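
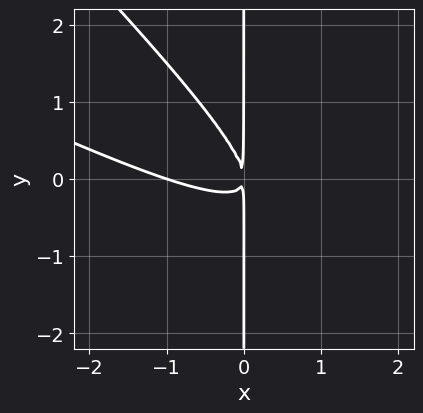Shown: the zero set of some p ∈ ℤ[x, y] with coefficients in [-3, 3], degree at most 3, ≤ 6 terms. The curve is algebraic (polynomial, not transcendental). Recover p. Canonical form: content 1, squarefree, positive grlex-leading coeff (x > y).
x^3 + 3*x^2*y + 2*x*y^2 + x^2

Degree: no degree-2 curve has this shape, so deg p = 3.
From the visible intercepts: the visible y-axis segment lies entirely on the curve; it crosses the x-axis at the gridline x = -1.
Assembling these constraints gives the stated polynomial.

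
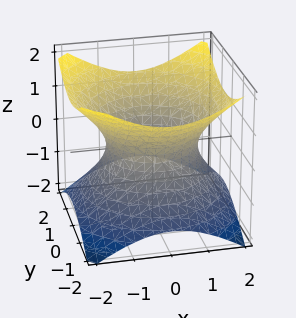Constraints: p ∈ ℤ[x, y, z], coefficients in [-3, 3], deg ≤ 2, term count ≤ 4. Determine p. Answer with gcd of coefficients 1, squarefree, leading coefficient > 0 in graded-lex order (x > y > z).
2*x^2 + 2*y^2 - 3*z^2 - 3

deg p = 2. An hourglass — one-sheet hyperboloid; a quadric.
Symmetries: mirror symmetry z ↦ −z ⇒ only even powers of z; rotational symmetry about the z-axis ⇒ p depends on x, y only through x² + y².
Observable constraints: the surface avoids every integer z-axis point in the box; a circular section at z = 0 has radius between 1 and 2.
Matching integer coefficients to the picture gives p.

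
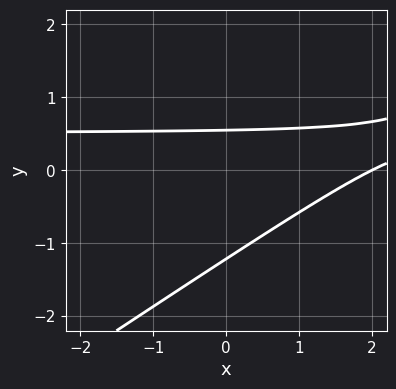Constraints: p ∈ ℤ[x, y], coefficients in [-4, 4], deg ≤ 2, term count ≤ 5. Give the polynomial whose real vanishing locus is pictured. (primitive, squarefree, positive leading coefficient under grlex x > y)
First, deg p = 2. A generic line meets the curve in up to 2 points.
Next, against the integer gridlines: it meets the x-axis at x = 2 (among the integer gridlines).
Finally, solving for integer coefficients yields p as stated.

2*x*y - 3*y^2 - x - 2*y + 2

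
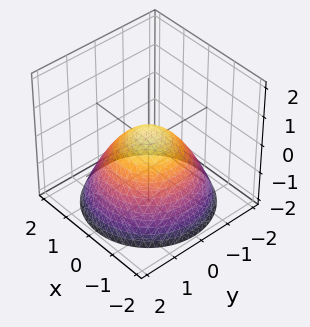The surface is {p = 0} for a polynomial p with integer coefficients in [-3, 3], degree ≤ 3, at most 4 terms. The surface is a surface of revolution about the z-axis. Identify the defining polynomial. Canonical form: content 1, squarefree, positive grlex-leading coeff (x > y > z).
(a) Degree: a generic line meets the surface in up to 2 points, so deg p = 2.
(b) By symmetry, the surface is invariant under rotation about z: p = q(x² + y², z).
(c) Reading off the gridlines: a circular section at z = -1 has radius between 1 and 2.
(d) Together with the visible shape, these determine p as stated.

2*x^2 + 2*y^2 + 3*z - 1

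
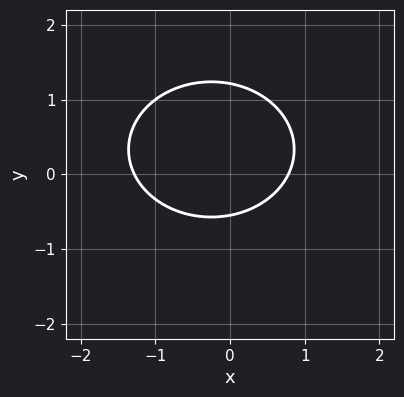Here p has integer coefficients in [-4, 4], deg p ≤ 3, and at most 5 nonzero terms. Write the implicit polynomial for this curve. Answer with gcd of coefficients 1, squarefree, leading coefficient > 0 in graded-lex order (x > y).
First, degree: a generic line meets the curve in up to 2 points, so deg p = 2.
Finally, solving for integer coefficients yields p as stated.

2*x^2 + 3*y^2 + x - 2*y - 2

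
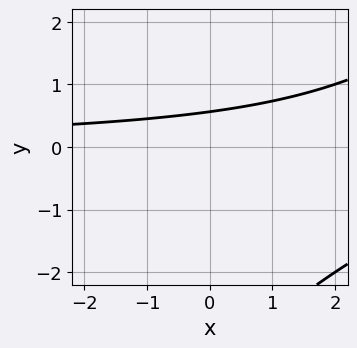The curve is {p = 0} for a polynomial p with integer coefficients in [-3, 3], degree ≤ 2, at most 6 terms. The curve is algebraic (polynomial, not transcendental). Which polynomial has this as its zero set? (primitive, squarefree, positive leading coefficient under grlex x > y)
1. deg p = 2. The shape is more complex than any degree-1 curve.
2. Reading off the gridlines: the curve avoids every integer x-axis point in the box.
3. These observations pin down the coefficients.

x*y - y^2 - 3*y + 2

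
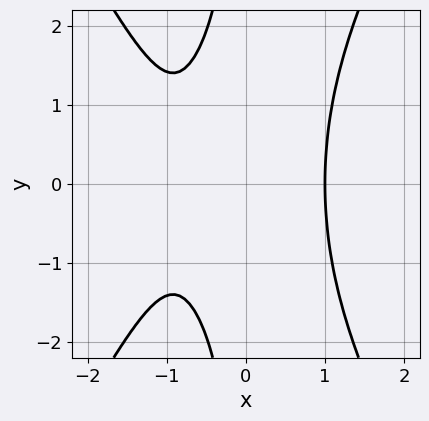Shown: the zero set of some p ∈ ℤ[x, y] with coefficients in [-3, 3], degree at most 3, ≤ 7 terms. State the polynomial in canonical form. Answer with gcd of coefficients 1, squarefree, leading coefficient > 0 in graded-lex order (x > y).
1. The degree is 3 — the shape is more complex than any degree-2 curve.
2. Symmetries: the y ↦ −y reflection is a symmetry, so y appears only in even powers.
3. From the visible intercepts: one x-axis crossing is at x = 1; no y-intercept at any integer in the box.
4. These observations pin down the coefficients.

3*x^3 - x*y^2 + 2*x^2 - 2*x - 3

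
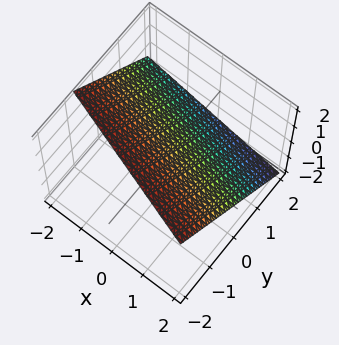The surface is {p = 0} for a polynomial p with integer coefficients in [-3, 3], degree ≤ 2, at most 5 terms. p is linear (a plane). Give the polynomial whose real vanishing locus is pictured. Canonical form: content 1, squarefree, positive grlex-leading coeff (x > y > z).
x + 3*y + 3*z - 2

1. Degree: every cross-section is a straight line — this is a plane, so deg p = 1.
2. From the axis intercepts and sections: it meets the x-axis at x = 2 (among the integer gridlines).
3. These observations pin down the coefficients.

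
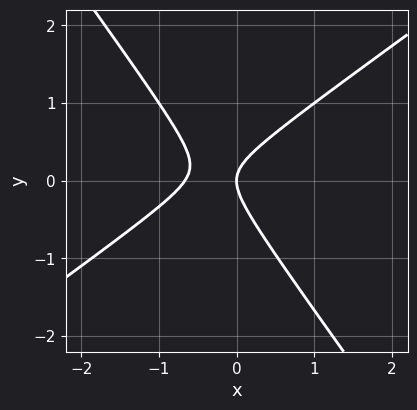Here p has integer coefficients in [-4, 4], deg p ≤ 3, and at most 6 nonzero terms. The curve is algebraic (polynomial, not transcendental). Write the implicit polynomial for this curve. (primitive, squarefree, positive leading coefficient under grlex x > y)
1. The degree is 2 — a generic line meets the curve in up to 2 points.
2. From the visible intercepts: it crosses the x-axis at the gridline x = 0; one y-axis crossing is at y = 0.
3. Fitting integer coefficients to these (and the overall shape) gives p.

3*x^2 - 2*x*y - 3*y^2 + 2*x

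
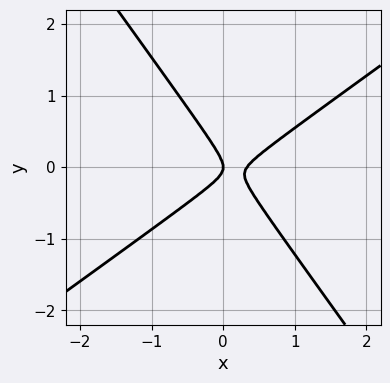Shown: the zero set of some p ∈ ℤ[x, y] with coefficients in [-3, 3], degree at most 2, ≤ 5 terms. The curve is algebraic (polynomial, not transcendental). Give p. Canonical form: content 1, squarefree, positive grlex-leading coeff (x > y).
3*x^2 - 2*x*y - 3*y^2 - x

1. Degree: no degree-1 curve has this shape, so deg p = 2.
2. From the axis intercepts and sections: it crosses the y-axis at the gridline y = 0; it meets the x-axis at x = 0 (among the integer gridlines).
3. Putting this together gives p.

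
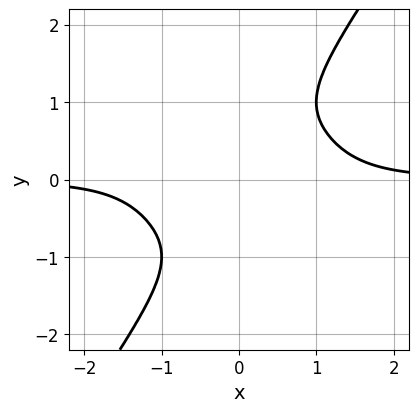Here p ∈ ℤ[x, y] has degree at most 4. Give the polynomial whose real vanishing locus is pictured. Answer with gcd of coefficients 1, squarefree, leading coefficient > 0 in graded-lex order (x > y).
x^3*y + x*y^3 - y^4 - 1

First, the degree is 4 — the shape is more complex than any degree-3 curve.
Then, checking where it meets the axes: the curve avoids every integer x-axis point in the box; no y-intercept at any integer in the box.
Finally, fitting integer coefficients to these (and the overall shape) gives p.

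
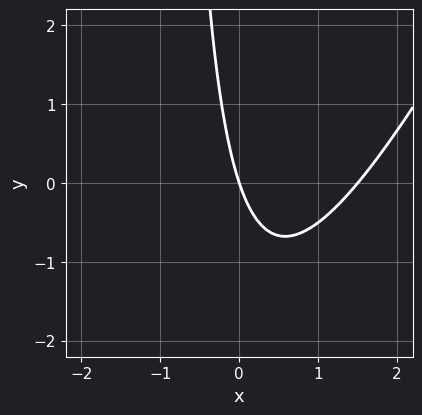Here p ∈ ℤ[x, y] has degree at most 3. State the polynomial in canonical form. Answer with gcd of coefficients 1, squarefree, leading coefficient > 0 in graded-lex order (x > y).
First, deg p = 2. A generic line meets the curve in up to 2 points.
Then, reading off the gridlines: it crosses the y-axis at the gridline y = 0; it crosses the x-axis at the gridline x = 0.
Finally, putting this together gives p.

2*x^2 - x*y - 3*x - y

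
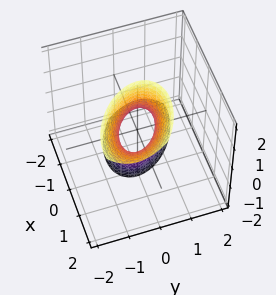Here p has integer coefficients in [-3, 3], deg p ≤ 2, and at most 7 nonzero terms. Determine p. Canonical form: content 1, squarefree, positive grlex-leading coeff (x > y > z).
2*x^2 + 2*x*y - 2*x*z + 3*y^2 - 1

1. deg p = 2.
2. Against the integer gridlines: the surface avoids every integer z-axis point in the box.
3. Assembling these constraints gives the stated polynomial.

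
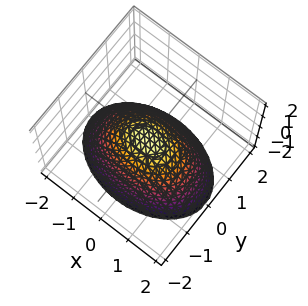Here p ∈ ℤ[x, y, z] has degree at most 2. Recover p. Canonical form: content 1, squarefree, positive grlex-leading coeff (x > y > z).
First, deg p = 2. A single bowl opening along one axis; a quadric.
Then, symmetries: mirror symmetry x ↦ −x ⇒ only even powers of x; the y ↦ −y reflection is a symmetry, so y appears only in even powers.
Then, from the visible intercepts: one y-axis crossing is at y = 0; it meets the x-axis at x = 0 (among the integer gridlines); it crosses the z-axis at the gridline z = 0.
Finally, matching integer coefficients to the picture gives p.

x^2 + 2*y^2 + 2*z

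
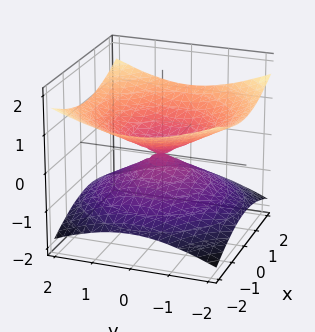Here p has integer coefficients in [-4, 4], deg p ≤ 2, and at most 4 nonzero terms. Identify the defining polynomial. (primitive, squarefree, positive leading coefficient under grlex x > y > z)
x^2 + y^2 - 3*z^2

(a) Degree: two nappes meeting at a single point; a quadric, so deg p = 2.
(b) Symmetries: the z ↦ −z reflection is a symmetry, so z appears only in even powers; rotational symmetry about the z-axis ⇒ p depends on x, y only through x² + y².
(c) From the visible intercepts: it crosses the z-axis at the gridline z = 0; it crosses the y-axis at the gridline y = 0; it meets the x-axis at x = 0 (among the integer gridlines); a circular section at z = -1 has radius between 1 and 2.
(d) The integer polynomial consistent with all of this is the stated p.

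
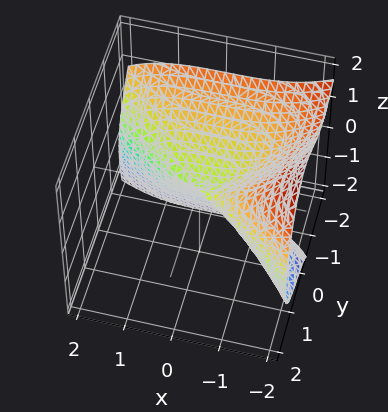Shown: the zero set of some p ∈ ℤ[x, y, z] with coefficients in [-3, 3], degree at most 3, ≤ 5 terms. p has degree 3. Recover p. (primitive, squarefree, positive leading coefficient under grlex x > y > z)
x^3 + 2*y^3 + 2*y^2*z - 3*y*z + 3*z^2

1. Degree: the shape is more complex than any degree-2 surface, so deg p = 3.
2. Observable constraints: it crosses the z-axis at the gridline z = 0; one y-axis crossing is at y = 0.
3. Matching integer coefficients to the picture gives p.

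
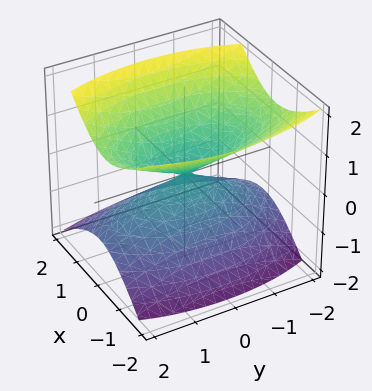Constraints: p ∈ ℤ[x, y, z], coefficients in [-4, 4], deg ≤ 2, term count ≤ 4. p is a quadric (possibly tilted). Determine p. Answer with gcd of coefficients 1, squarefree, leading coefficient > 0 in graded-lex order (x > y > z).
First, there are 2 components.
Next, degree: a generic line meets the surface in up to 2 points, so deg p = 2.
Then, against the integer gridlines: it crosses the x-axis at the gridline x = 0; it meets the y-axis at y = 0 (among the integer gridlines).
Finally, fitting integer coefficients to these (and the overall shape) gives p.

3*x^2 + x*z + y^2 - 3*z^2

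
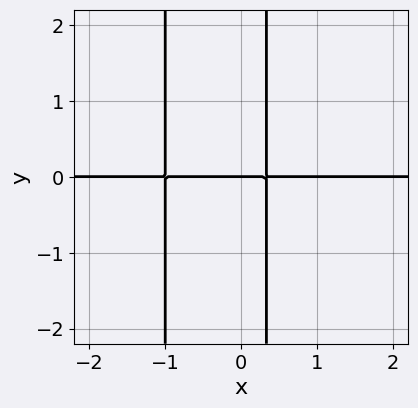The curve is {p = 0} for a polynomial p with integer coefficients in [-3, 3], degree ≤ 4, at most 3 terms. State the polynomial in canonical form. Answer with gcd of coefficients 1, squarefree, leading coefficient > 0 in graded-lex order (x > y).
3*x^2*y + 2*x*y - y

1. Degree: no degree-2 curve has this shape, so deg p = 3.
2. From the axis intercepts and sections: every point of the x-axis in the box is on the curve; it crosses the y-axis at the gridline y = 0.
3. Together with the visible shape, these determine p as stated.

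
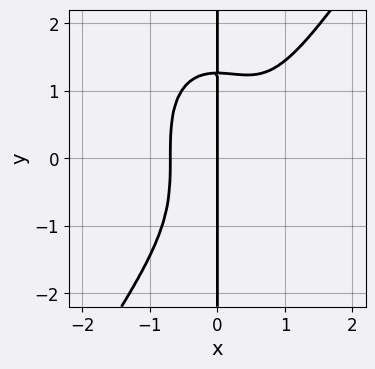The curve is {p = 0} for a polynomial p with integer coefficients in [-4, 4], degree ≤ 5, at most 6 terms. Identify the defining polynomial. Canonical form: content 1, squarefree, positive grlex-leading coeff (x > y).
3*x^4 - x*y^3 - 2*x^3 + 2*x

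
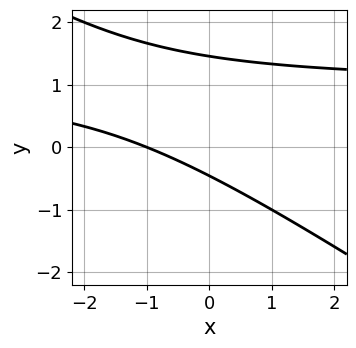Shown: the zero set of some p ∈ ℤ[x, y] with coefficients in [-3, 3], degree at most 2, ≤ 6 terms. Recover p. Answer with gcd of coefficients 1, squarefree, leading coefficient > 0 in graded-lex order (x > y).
(a) Degree: no degree-1 curve has this shape, so deg p = 2.
(b) From the visible intercepts: one x-axis crossing is at x = -1.
(c) Fitting integer coefficients to these (and the overall shape) gives p.

2*x*y + 3*y^2 - 2*x - 3*y - 2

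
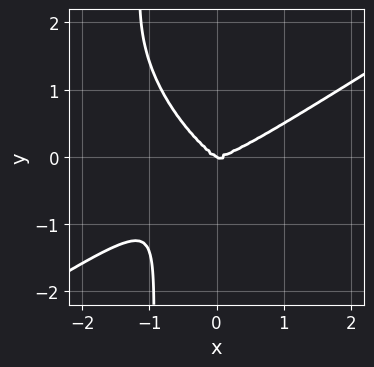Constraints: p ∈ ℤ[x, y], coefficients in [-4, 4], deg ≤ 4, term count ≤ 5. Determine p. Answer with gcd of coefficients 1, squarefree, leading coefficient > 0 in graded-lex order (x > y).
2*x^4 - 3*x^2*y^2 - 3*x*y^3 - 2*x*y^2 - 3*y^3

First, the degree is 4 — no degree-3 curve has this shape.
Next, from the axis intercepts and sections: it meets the y-axis at y = 0 (among the integer gridlines); it meets the x-axis at x = 0 (among the integer gridlines).
Finally, matching integer coefficients to the picture gives p.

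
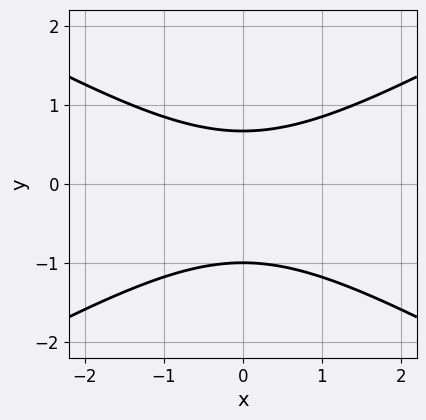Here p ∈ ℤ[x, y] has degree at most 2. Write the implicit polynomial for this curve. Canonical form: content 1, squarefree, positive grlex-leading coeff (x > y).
(a) Degree: no degree-1 curve has this shape, so deg p = 2.
(b) Symmetries: mirror symmetry x ↦ −x ⇒ only even powers of x.
(c) Against the integer gridlines: it misses every integer gridline on the x-axis; one y-axis crossing is at y = -1.
(d) The integer polynomial consistent with all of this is the stated p.

x^2 - 3*y^2 - y + 2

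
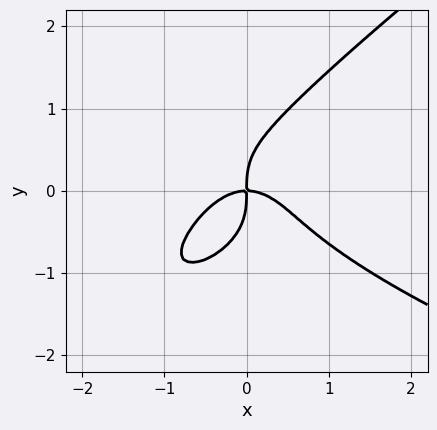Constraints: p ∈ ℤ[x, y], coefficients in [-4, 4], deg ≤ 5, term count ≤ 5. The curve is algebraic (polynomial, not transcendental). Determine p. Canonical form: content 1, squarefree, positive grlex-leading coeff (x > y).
2*x*y^3 - 3*y^4 + 3*x^3 + 3*x*y

First, degree: no degree-3 curve has this shape, so deg p = 4.
Then, observable constraints: it meets the y-axis at y = 0 (among the integer gridlines); one x-axis crossing is at x = 0.
Finally, the integer polynomial consistent with all of this is the stated p.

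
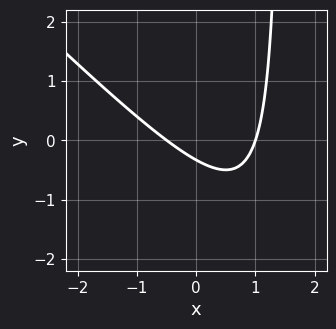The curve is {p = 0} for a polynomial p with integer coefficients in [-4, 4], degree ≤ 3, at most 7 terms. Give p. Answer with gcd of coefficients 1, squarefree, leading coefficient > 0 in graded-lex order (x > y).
First, deg p = 2. A generic line meets the curve in up to 2 points.
Then, reading off the gridlines: it crosses the x-axis at the gridline x = 1.
Finally, these observations pin down the coefficients.

2*x^2 + 2*x*y - x - 3*y - 1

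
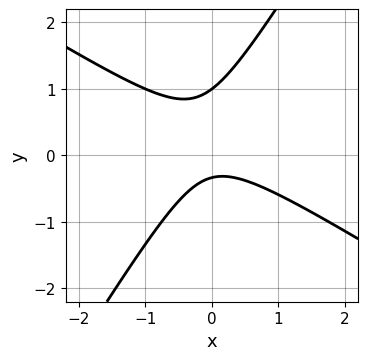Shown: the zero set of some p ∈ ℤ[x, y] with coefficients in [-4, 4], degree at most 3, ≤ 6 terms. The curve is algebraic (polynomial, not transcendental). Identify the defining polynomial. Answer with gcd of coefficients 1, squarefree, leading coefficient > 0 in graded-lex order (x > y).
First, deg p = 2. A generic line meets the curve in up to 2 points.
Next, checking where it meets the axes: no x-intercept at any integer in the box; one y-axis crossing is at y = 1.
Finally, assembling these constraints gives the stated polynomial.

3*x^2 + 3*x*y - 3*y^2 + 2*y + 1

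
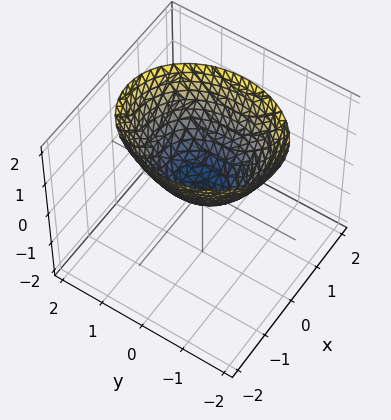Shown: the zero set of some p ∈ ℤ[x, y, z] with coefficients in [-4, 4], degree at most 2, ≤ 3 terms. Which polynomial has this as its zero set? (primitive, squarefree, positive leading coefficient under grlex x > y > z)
First, degree: a single bowl opening along one axis; a quadric, so deg p = 2.
Next, symmetries: mirror symmetry x ↦ −x ⇒ only even powers of x; the y ↦ −y reflection is a symmetry, so y appears only in even powers.
Then, from the axis intercepts and sections: one x-axis crossing is at x = 0; it crosses the y-axis at the gridline y = 0.
Finally, these observations pin down the coefficients.

3*x^2 + 2*y^2 - 3*z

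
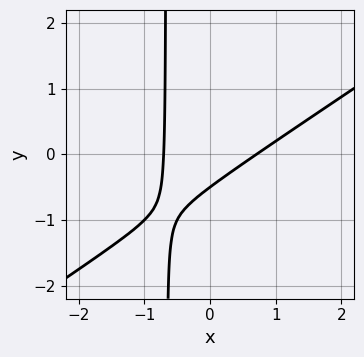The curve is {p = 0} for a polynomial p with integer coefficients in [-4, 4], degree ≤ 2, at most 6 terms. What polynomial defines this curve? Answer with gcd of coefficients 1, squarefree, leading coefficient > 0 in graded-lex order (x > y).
Degree: a generic line meets the curve in up to 2 points, so deg p = 2.
Putting this together gives p.

2*x^2 - 3*x*y - 2*y - 1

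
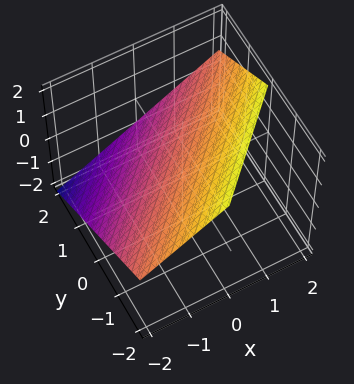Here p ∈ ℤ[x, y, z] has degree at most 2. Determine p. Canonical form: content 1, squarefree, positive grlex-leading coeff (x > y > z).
(a) deg p = 1. The surface is flat (a plane).
(b) Checking where it meets the axes: it meets the x-axis at x = -1 (among the integer gridlines); it meets the y-axis at y = 1 (among the integer gridlines).
(c) Matching integer coefficients to the picture gives p.

2*x - 2*y - 3*z + 2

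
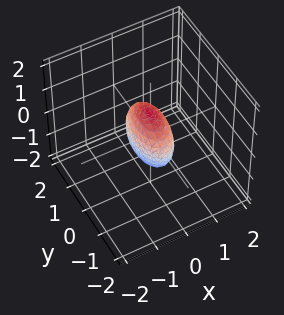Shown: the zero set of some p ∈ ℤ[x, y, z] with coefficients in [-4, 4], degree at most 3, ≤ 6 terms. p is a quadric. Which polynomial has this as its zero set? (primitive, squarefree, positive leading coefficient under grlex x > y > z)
3*x^2 + y^2 + z^2 - 1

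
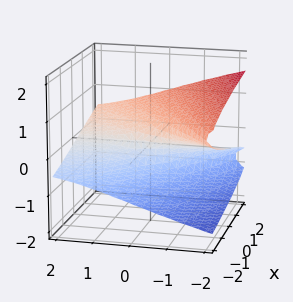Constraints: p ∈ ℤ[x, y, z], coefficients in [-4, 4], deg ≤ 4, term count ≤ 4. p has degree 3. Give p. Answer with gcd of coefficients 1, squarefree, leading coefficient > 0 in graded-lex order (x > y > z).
First, deg p = 3.
Then, observable constraints: one x-axis crossing is at x = 0; it meets the z-axis at z = 0 (among the integer gridlines); every point of the y-axis in the box is on the surface.
Finally, solving for integer coefficients yields p as stated.

2*z^3 + 2*y*z - x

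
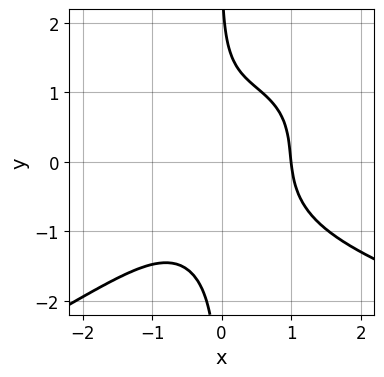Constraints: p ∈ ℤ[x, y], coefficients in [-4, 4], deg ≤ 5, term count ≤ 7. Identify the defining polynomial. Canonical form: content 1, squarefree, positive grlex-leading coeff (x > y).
The degree is 4 — the shape is more complex than any degree-3 curve.
Checking where it meets the axes: it meets the x-axis at x = 1 (among the integer gridlines); the curve avoids every integer y-axis point in the box.
Together with the visible shape, these determine p as stated.

x^2*y^2 - 3*x*y^3 - 3*x^3 - y + 3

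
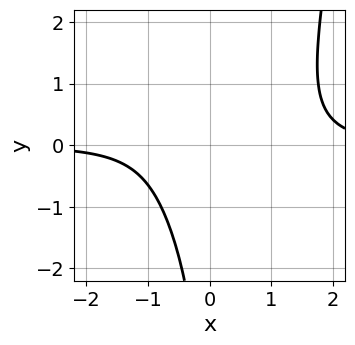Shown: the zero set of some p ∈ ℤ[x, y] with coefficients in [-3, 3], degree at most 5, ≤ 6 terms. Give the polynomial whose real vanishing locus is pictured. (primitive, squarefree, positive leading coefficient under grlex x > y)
1. Degree: no degree-3 curve has this shape, so deg p = 4.
2. Checking where it meets the axes: no y-intercept at any integer in the box; no x-intercept at any integer in the box.
3. Solving for integer coefficients yields p as stated.

2*x^3*y - 2*x^2*y - x*y^2 - 3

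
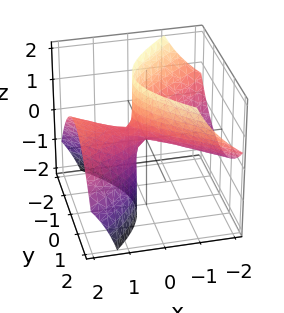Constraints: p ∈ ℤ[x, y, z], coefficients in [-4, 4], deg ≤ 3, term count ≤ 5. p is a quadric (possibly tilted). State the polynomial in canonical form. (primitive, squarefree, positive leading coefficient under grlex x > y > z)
The degree is 2 — the shape is more complex than any degree-1 surface.
From the axis intercepts and sections: it crosses the x-axis at the gridline x = 0; it crosses the y-axis at the gridline y = 0; one z-axis crossing is at z = 0.
The integer polynomial consistent with all of this is the stated p.

x^2 - 3*x*z - 2*y^2 + z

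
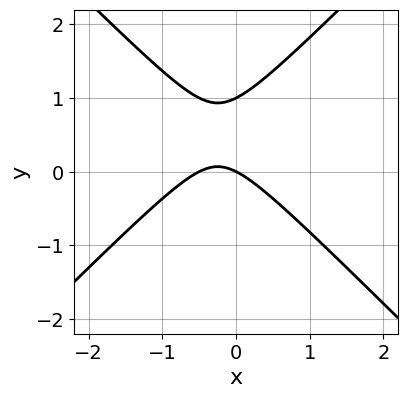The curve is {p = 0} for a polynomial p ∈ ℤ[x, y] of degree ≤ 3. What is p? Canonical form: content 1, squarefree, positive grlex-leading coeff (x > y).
2*x^2 - 2*y^2 + x + 2*y

First, the degree is 2 — no degree-1 curve has this shape.
Then, observable constraints: one x-axis crossing is at x = 0; among the integer gridlines, it crosses the y-axis at y ∈ {0, 1}.
Finally, matching integer coefficients to the picture gives p.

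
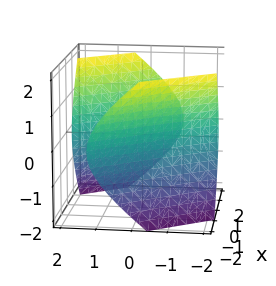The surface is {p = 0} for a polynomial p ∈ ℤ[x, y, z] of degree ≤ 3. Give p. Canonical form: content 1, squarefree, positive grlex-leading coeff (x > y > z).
2*x^2 + 3*x*y + y^2 - 2*z^2 - 3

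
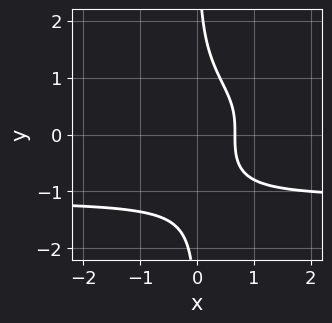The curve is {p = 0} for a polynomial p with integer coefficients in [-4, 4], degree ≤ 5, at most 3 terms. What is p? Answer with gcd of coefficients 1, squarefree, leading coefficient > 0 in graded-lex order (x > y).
2*x*y^3 + 3*x - 2

1. deg p = 4. A generic line meets the curve in up to 4 points.
2. From the axis intercepts and sections: no y-intercept at any integer in the box.
3. The integer polynomial consistent with all of this is the stated p.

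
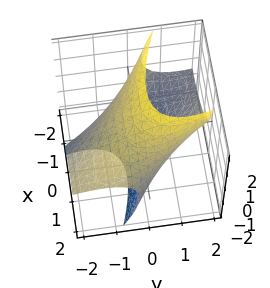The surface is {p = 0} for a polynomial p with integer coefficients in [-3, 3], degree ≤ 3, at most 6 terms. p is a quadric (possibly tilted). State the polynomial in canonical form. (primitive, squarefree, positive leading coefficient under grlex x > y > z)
1. deg p = 2.
2. The integer polynomial consistent with all of this is the stated p.

x^2 + 2*x*y + y^2 - 2*y*z + z^2 - 3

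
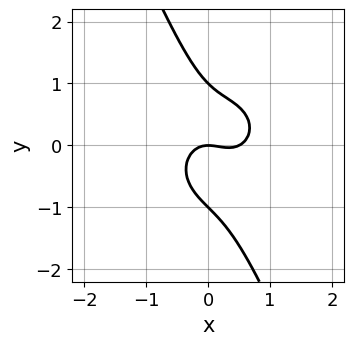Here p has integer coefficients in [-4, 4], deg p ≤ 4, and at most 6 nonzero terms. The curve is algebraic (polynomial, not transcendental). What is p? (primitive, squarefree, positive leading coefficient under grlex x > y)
2*x^3 + 2*x*y^2 + y^3 - x^2 - y

1. The degree is 3 — a generic line meets the curve in up to 3 points.
2. Observable constraints: among the integer gridlines, it crosses the y-axis at y ∈ {-1, 0, 1}; one x-axis crossing is at x = 0.
3. Together with the visible shape, these determine p as stated.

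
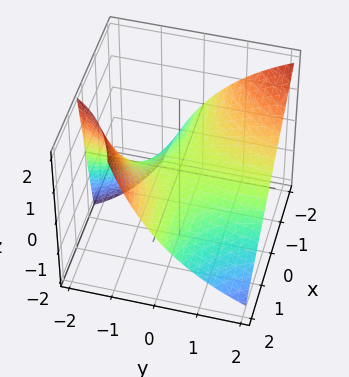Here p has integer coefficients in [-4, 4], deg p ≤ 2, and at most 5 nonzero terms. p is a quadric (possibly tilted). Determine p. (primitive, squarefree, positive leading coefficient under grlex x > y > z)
2*x*y + y*z + 3*z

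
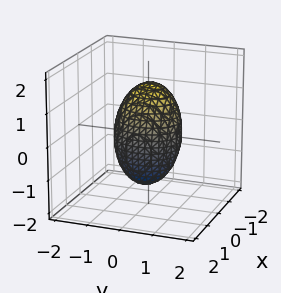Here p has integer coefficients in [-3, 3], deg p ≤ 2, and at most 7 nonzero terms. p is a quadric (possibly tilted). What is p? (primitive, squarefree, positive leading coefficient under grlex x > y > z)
3*x^2 + x*z + 2*y^2 + z^2 - 2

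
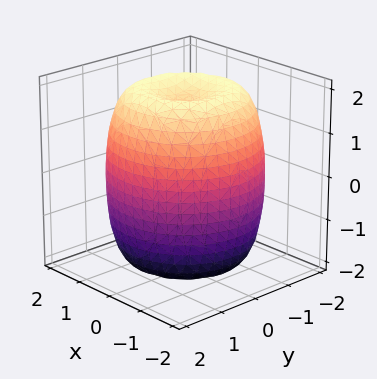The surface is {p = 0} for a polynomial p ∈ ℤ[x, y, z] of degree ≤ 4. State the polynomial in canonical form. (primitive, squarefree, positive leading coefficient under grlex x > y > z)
x^4 + 2*x^2*y^2 + y^4 - 2*x^2 - 2*y^2 + z^2 - 3

Degree: the shape is more complex than any degree-3 surface, so deg p = 4.
Symmetries: the z-axis is an axis of rotation, so x and y enter only as x² + y².
Reading off the gridlines: a circular section at z = 2 has radius exactly 1.
Together with the visible shape, these determine p as stated.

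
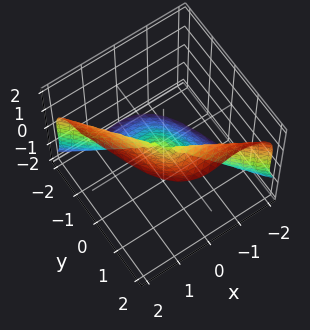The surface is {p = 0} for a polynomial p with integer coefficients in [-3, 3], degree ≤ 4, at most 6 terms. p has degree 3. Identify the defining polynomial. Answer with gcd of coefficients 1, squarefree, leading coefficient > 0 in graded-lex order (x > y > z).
3*x^3 + 2*x^2*y + y^3 + y*z^2 - 2*z^3

1. Degree: a generic line meets the surface in up to 3 points, so deg p = 3.
2. Checking where it meets the axes: one y-axis crossing is at y = 0; it crosses the z-axis at the gridline z = 0; one x-axis crossing is at x = 0.
3. These observations pin down the coefficients.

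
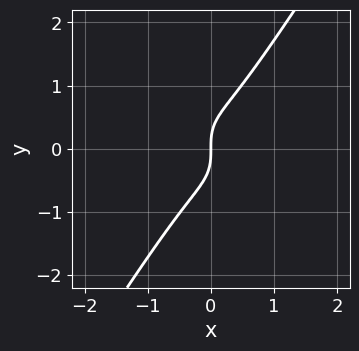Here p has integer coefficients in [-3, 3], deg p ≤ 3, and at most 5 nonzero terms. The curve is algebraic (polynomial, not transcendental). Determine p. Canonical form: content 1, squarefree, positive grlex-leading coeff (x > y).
3*x^3 + 3*x^2*y - 2*y^3 + 2*x

First, degree: no degree-2 curve has this shape, so deg p = 3.
Then, reading off the gridlines: it meets the x-axis at x = 0 (among the integer gridlines); it meets the y-axis at y = 0 (among the integer gridlines).
Finally, matching integer coefficients to the picture gives p.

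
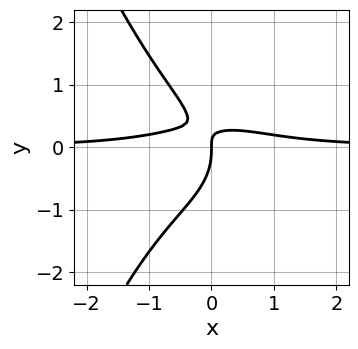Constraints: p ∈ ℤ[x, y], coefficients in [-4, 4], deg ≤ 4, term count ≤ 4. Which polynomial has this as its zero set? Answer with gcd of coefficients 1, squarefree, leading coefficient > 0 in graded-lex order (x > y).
2*x^3*y + 2*y^3 + 3*x*y - x

First, the degree is 4 — the shape is more complex than any degree-3 curve.
Then, from the visible intercepts: it crosses the y-axis at the gridline y = 0; it meets the x-axis at x = 0 (among the integer gridlines).
Finally, fitting integer coefficients to these (and the overall shape) gives p.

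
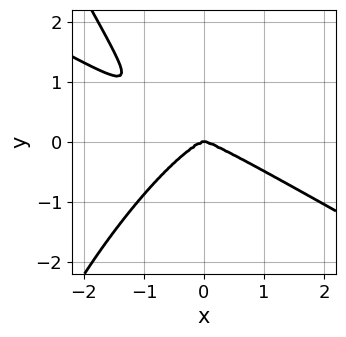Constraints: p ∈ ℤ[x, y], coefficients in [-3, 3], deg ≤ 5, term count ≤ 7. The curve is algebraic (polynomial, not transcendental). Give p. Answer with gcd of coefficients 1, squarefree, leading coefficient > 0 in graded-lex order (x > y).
First, degree: no degree-3 curve has this shape, so deg p = 4.
Then, against the integer gridlines: one y-axis crossing is at y = 0; one x-axis crossing is at x = 0.
Finally, assembling these constraints gives the stated polynomial.

2*x^4 + 2*x^3*y - 3*x^2*y^2 + y^4 + 3*y^3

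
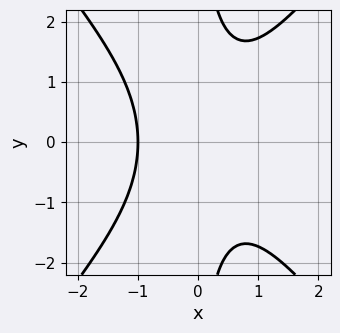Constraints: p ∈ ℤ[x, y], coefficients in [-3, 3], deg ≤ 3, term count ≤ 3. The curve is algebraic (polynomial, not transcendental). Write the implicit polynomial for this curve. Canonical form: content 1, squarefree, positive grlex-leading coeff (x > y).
(a) The degree is 3 — no degree-2 curve has this shape.
(b) Symmetries: the y ↦ −y reflection is a symmetry, so y appears only in even powers.
(c) Against the integer gridlines: no y-intercept at any integer in the box; it crosses the x-axis at the gridline x = -1.
(d) Fitting integer coefficients to these (and the overall shape) gives p.

3*x^3 - 2*x*y^2 + 3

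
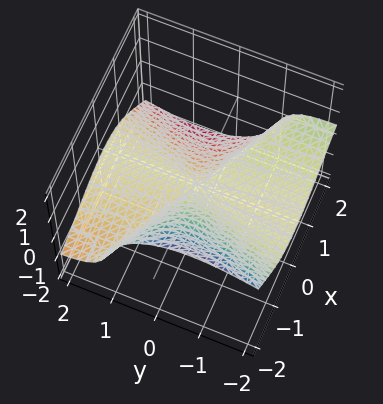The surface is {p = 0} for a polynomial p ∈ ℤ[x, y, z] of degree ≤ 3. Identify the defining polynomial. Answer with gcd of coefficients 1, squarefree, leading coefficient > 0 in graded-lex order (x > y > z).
deg p = 3. A generic line meets the surface in up to 3 points.
From the axis intercepts and sections: it crosses the x-axis at the gridline x = 0; it meets the z-axis at z = 0 (among the integer gridlines).
Fitting integer coefficients to these (and the overall shape) gives p. Check: (0, -1, 0) on the y-axis lies on the surface, and p(0, -1, 0) = 0. ✓

x^3 + 2*x^2*y + 3*y^2*z + 2*z^3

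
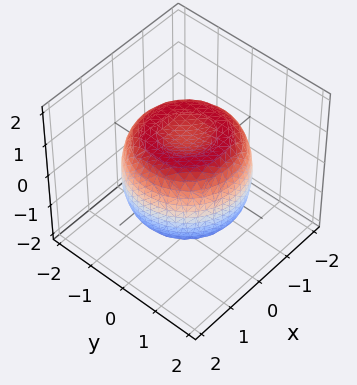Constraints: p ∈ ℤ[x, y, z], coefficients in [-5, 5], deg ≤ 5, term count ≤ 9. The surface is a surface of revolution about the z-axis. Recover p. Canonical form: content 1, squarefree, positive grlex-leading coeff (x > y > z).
2*x^4 + 4*x^2*y^2 + 2*y^4 - 3*x^2 - 3*y^2 + 3*z^2 - 3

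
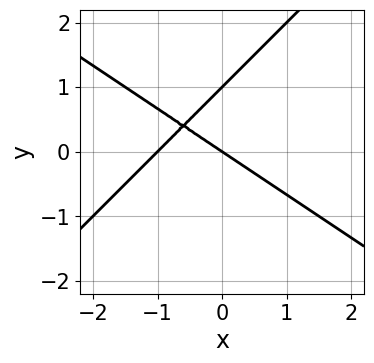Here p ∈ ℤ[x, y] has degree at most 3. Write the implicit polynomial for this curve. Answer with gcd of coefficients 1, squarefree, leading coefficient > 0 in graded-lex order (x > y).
2*x^2 + x*y - 3*y^2 + 2*x + 3*y

First, degree: the shape is more complex than any degree-1 curve, so deg p = 2.
Then, checking where it meets the axes: among the integer gridlines, it crosses the y-axis at y ∈ {0, 1}; among the integer gridlines, it crosses the x-axis at x ∈ {-1, 0}.
Finally, matching integer coefficients to the picture gives p.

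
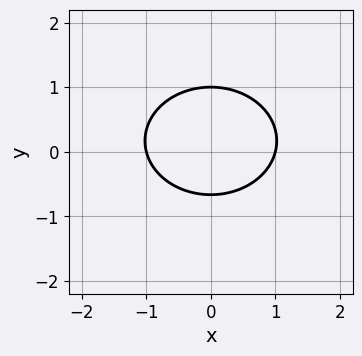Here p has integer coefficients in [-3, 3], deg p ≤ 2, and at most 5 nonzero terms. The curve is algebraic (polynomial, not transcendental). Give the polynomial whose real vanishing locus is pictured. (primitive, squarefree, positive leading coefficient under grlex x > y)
Degree: no degree-1 curve has this shape, so deg p = 2.
Symmetries: the x ↦ −x reflection is a symmetry, so x appears only in even powers.
From the visible intercepts: one y-axis crossing is at y = 1; among the integer gridlines, it crosses the x-axis at x ∈ {-1, 1}.
The integer polynomial consistent with all of this is the stated p.

2*x^2 + 3*y^2 - y - 2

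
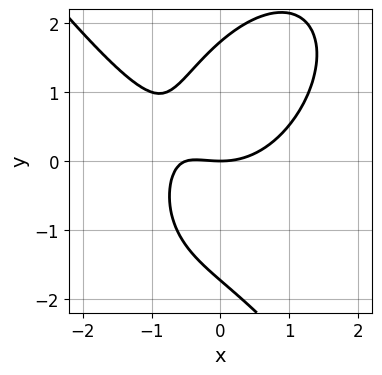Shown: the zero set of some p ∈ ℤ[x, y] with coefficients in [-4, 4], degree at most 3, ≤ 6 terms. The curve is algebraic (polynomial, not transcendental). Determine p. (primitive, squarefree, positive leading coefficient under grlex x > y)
(a) The degree is 3 — no degree-2 curve has this shape.
(b) Against the integer gridlines: it crosses the y-axis at the gridline y = 0; it meets the x-axis at x = 0 (among the integer gridlines).
(c) Solving for integer coefficients yields p as stated.

2*x^3 + y^3 + x^2 - 3*x*y - 3*y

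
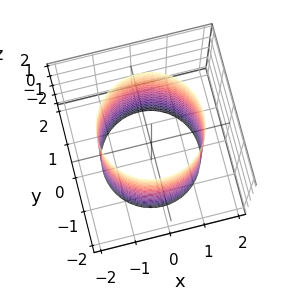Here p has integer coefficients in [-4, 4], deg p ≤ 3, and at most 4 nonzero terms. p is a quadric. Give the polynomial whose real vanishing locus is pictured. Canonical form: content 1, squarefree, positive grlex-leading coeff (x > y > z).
1. deg p = 2. Constant cross-section along one axis; a quadric.
2. Symmetries: it's symmetric under z → −z, forcing even powers of z; every cross-section ⟂ z is a circle, so x, y appear only via x² + y².
3. Checking where it meets the axes: it misses every integer gridline on the z-axis; a circular section at z = 1 has radius between 1 and 2.
4. These observations pin down the coefficients.

x^2 + y^2 - 2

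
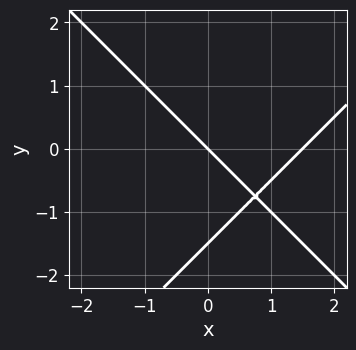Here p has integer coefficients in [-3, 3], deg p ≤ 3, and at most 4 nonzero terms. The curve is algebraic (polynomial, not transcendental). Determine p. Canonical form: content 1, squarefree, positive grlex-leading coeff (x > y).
2*x^2 - 2*y^2 - 3*x - 3*y

First, degree: a generic line meets the curve in up to 2 points, so deg p = 2.
Next, from the axis intercepts and sections: it crosses the y-axis at the gridline y = 0; it meets the x-axis at x = 0 (among the integer gridlines).
Finally, matching integer coefficients to the picture gives p.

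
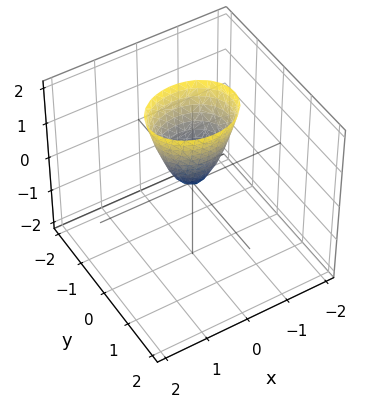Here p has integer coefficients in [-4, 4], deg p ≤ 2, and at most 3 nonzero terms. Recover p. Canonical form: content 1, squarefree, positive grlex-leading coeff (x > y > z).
First, degree: a paraboloid; a quadric, so deg p = 2.
Next, symmetries: the x ↦ −x reflection is a symmetry, so x appears only in even powers; the y ↦ −y reflection is a symmetry, so y appears only in even powers.
Next, from the axis intercepts and sections: it crosses the y-axis at the gridline y = 0; one z-axis crossing is at z = 0; one x-axis crossing is at x = 0.
Finally, putting this together gives p.

2*x^2 + 3*y^2 - z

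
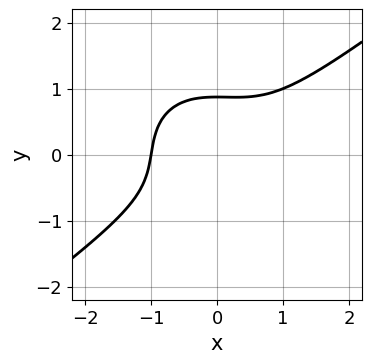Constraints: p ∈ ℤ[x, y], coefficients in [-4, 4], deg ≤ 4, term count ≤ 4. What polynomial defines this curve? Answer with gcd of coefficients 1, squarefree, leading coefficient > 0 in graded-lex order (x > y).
2*x^3 - x^2*y - 3*y^3 + 2

(a) deg p = 3. The shape is more complex than any degree-2 curve.
(b) Reading off the gridlines: it meets the x-axis at x = -1 (among the integer gridlines).
(c) Assembling these constraints gives the stated polynomial.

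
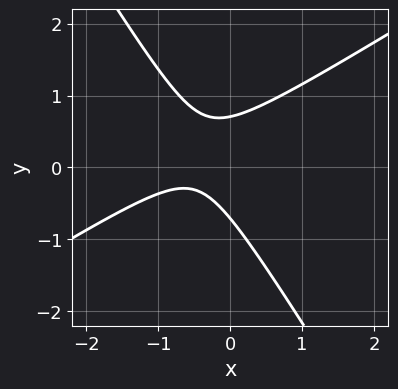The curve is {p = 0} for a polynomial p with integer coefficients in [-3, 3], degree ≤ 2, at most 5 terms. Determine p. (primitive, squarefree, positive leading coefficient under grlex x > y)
(a) The degree is 2 — the shape is more complex than any degree-1 curve.
(b) From the visible intercepts: the curve avoids every integer x-axis point in the box.
(c) Fitting integer coefficients to these (and the overall shape) gives p.

2*x^2 - 2*x*y - 2*y^2 + 2*x + 1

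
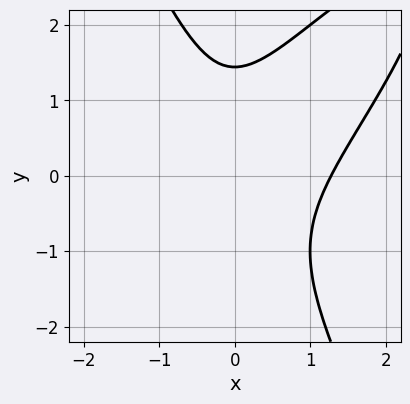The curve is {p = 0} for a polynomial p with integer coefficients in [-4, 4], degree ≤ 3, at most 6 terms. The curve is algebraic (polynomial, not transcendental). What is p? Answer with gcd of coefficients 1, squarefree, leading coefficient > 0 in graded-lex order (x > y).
The degree is 3 — a generic line meets the curve in up to 3 points.
Putting this together gives p.

3*x^3 - 3*x^2*y + y^3 - 2*x^2 - 3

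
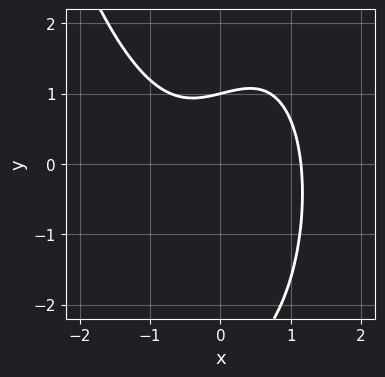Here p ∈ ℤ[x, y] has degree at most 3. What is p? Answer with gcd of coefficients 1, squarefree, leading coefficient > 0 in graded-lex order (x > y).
1. deg p = 3.
2. Observable constraints: it meets the y-axis at y = 1 (among the integer gridlines).
3. Solving for integer coefficients yields p as stated.

2*x^3 - x*y + y^2 + 2*y - 3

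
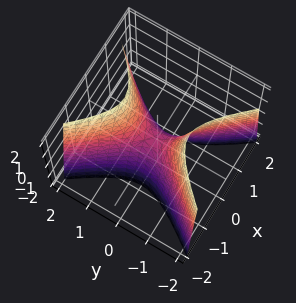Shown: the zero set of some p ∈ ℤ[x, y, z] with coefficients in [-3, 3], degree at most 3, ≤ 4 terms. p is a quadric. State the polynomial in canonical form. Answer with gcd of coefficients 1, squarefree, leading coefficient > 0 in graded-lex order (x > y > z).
3*x^2 - 2*y^2 + z

First, degree: a hyperbolic paraboloid; a quadric, so deg p = 2.
Then, symmetries: mirror symmetry x ↦ −x ⇒ only even powers of x; mirror symmetry y ↦ −y ⇒ only even powers of y.
Then, from the axis intercepts and sections: one z-axis crossing is at z = 0; it meets the x-axis at x = 0 (among the integer gridlines); it meets the y-axis at y = 0 (among the integer gridlines).
Finally, the integer polynomial consistent with all of this is the stated p.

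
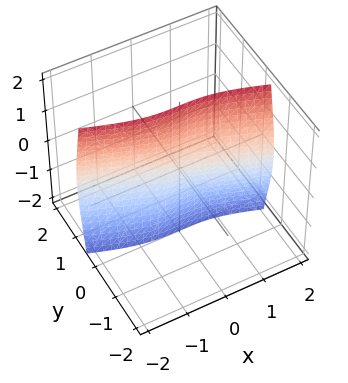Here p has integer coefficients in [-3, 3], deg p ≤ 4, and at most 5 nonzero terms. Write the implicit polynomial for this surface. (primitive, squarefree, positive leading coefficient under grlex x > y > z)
The degree is 3 — a generic line meets the surface in up to 3 points.
Checking where it meets the axes: the visible z-axis segment lies entirely on the surface; it crosses the x-axis at the gridline x = 0.
Assembling these constraints gives the stated polynomial.

x^3 + 3*x^2*y + 2*y*z^2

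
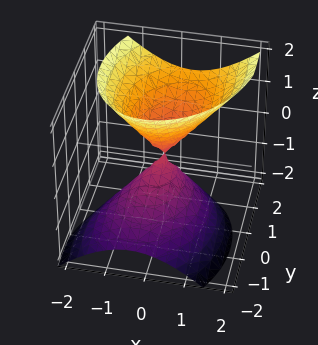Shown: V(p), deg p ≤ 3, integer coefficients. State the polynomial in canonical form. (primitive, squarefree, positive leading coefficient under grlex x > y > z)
(a) The degree is 2 — the shape is more complex than any degree-1 surface.
(b) Against the integer gridlines: one y-axis crossing is at y = 0; one x-axis crossing is at x = 0.
(c) Matching integer coefficients to the picture gives p.

3*x^2 - x*y + 2*y^2 - 2*y*z - 2*z^2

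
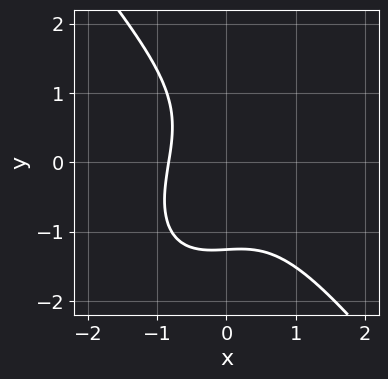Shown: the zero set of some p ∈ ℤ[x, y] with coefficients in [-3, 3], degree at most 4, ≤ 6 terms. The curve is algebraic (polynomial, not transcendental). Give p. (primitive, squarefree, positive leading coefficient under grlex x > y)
2*x^3 + y^3 + x*y + x + 2

First, degree: no degree-2 curve has this shape, so deg p = 3.
Finally, matching integer coefficients to the picture gives p.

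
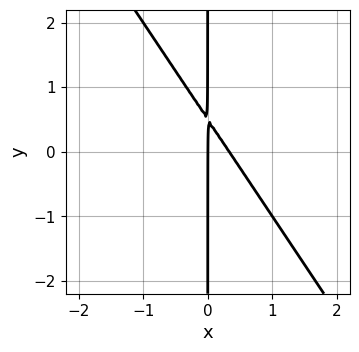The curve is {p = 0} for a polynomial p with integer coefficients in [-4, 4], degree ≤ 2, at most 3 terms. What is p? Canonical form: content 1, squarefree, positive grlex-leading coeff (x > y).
(a) The degree is 2 — no degree-1 curve has this shape.
(b) Against the integer gridlines: one x-axis crossing is at x = 0; every point of the y-axis in the box is on the curve.
(c) The integer polynomial consistent with all of this is the stated p.

3*x^2 + 2*x*y - x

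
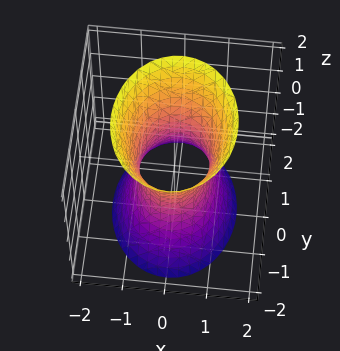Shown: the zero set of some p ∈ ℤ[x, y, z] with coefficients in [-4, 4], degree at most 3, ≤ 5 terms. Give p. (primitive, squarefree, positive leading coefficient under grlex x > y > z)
3*x^2 + 2*y^2 - z^2 - 2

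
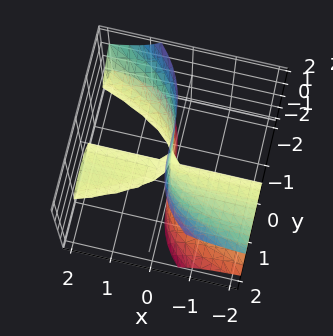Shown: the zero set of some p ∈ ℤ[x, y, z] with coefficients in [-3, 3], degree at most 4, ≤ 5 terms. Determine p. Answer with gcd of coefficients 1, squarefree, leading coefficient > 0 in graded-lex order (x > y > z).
1. The degree is 3 — the shape is more complex than any degree-2 surface.
2. From the axis intercepts and sections: it crosses the y-axis at the gridline y = 0; every point of the x-axis in the box is on the surface.
3. Matching integer coefficients to the picture gives p.

3*x*z^2 + y^3 - x*y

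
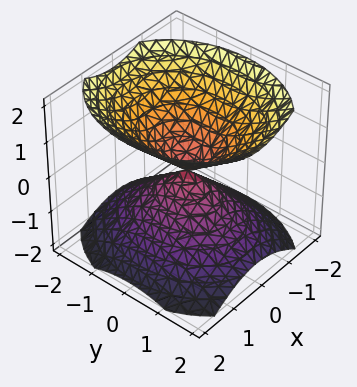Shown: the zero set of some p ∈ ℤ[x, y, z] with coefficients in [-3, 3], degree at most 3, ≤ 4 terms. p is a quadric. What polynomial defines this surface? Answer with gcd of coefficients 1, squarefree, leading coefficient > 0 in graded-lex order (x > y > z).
3*x^2 + 2*y^2 - 3*z^2

1. I count 2 distinct pieces. They look like related sheets of one shape, so recover p as a whole.
2. Degree: a double cone through the origin; a quadric, so deg p = 2.
3. Symmetries: the y ↦ −y reflection is a symmetry, so y appears only in even powers; the z ↦ −z reflection is a symmetry, so z appears only in even powers; the x ↦ −x reflection is a symmetry, so x appears only in even powers.
4. Against the integer gridlines: it crosses the z-axis at the gridline z = 0; one y-axis crossing is at y = 0; one x-axis crossing is at x = 0.
5. Solving for integer coefficients yields p as stated.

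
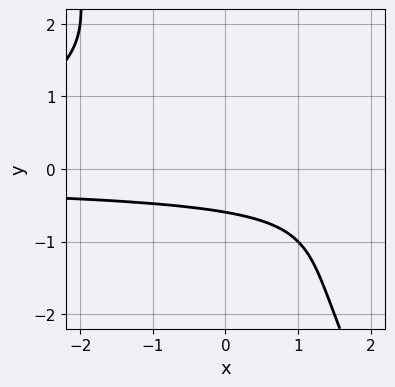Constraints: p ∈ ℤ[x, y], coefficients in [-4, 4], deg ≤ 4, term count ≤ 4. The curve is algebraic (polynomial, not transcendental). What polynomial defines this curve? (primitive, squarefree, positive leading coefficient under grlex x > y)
2*x*y^2 + y^3 + 3*y + 2

(a) The degree is 3 — no degree-2 curve has this shape.
(b) From the axis intercepts and sections: the curve avoids every integer x-axis point in the box.
(c) Solving for integer coefficients yields p as stated.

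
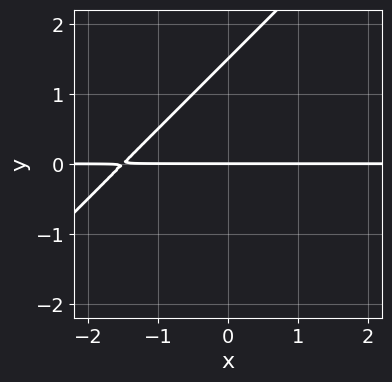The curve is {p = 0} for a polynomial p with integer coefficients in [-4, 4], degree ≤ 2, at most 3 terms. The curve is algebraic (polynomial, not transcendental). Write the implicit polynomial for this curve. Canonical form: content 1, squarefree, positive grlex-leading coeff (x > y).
2*x*y - 2*y^2 + 3*y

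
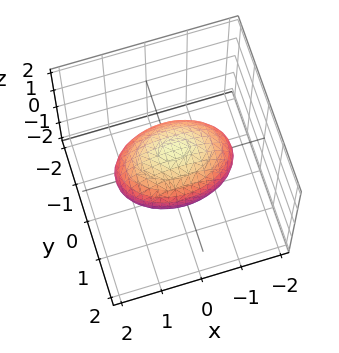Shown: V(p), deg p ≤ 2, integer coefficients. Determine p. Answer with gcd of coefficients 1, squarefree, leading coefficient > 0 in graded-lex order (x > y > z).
x^2 + 2*y^2 + 2*z^2 - 2

1. deg p = 2. Bounded and convex; a quadric.
2. Symmetries: mirror symmetry y ↦ −y ⇒ only even powers of y; mirror symmetry z ↦ −z ⇒ only even powers of z; the x ↦ −x reflection is a symmetry, so x appears only in even powers.
3. From the axis intercepts and sections: among the integer gridlines, it crosses the y-axis at y ∈ {-1, 1}; the z-axis gridline crossings are at z ∈ {-1, 1}.
4. Assembling these constraints gives the stated polynomial.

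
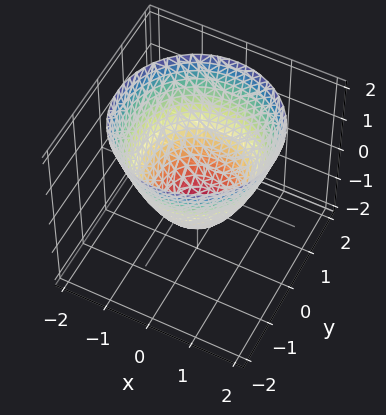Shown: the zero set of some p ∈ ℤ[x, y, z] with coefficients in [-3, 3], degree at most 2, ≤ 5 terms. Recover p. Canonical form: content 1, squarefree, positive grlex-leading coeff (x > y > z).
The degree is 2 — the shape is more complex than any degree-1 surface.
By symmetry, the surface is invariant under rotation about z: p = q(x² + y², z).
Observable constraints: among the integer gridlines, it crosses the y-axis at y ∈ {-1, 1}; a circular section at z = 1 has radius between 1 and 2.
Matching integer coefficients to the picture gives p.

x^2 + y^2 - z - 1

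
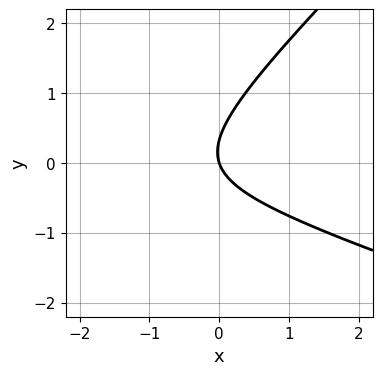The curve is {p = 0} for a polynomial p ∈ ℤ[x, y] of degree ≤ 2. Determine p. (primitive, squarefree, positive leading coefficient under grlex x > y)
(a) deg p = 2. A generic line meets the curve in up to 2 points.
(b) From the visible intercepts: it meets the y-axis at y = 0 (among the integer gridlines); it crosses the x-axis at the gridline x = 0.
(c) These observations pin down the coefficients.

x^2 + 2*x*y - 3*y^2 + 3*x + y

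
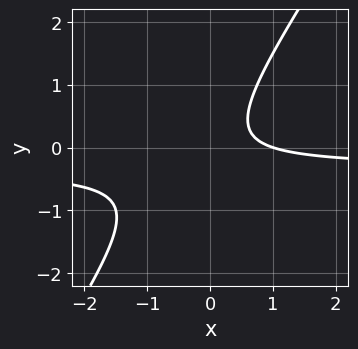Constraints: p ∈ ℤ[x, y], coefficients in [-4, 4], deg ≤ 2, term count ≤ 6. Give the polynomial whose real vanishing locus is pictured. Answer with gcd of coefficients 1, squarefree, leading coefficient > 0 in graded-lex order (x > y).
deg p = 2.
From the visible intercepts: it meets the x-axis at x = 1 (among the integer gridlines); it misses every integer gridline on the y-axis.
These observations pin down the coefficients.

3*x*y - 2*y^2 + x - 1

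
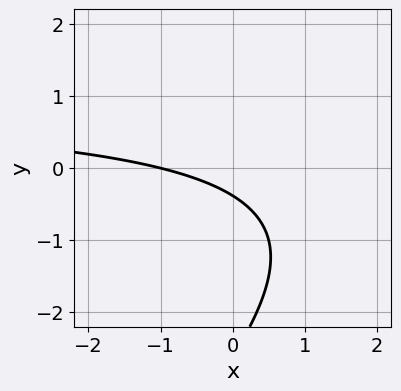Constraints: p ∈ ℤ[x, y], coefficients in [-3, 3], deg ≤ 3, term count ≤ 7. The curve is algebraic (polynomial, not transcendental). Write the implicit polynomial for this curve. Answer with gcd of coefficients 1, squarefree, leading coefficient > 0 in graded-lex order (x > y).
(a) deg p = 2.
(b) From the visible intercepts: one x-axis crossing is at x = -1.
(c) Together with the visible shape, these determine p as stated.

x*y - y^2 - x - 3*y - 1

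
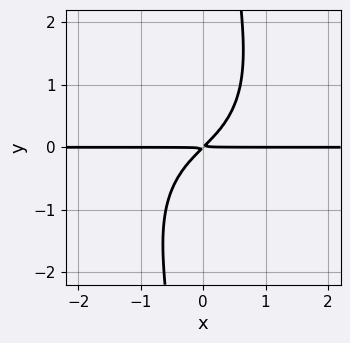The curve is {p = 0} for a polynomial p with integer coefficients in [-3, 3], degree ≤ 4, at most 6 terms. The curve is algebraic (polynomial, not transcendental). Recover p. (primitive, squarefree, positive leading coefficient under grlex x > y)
x^3*y + x*y^3 + 2*x*y - 2*y^2

Degree: a generic line meets the curve in up to 4 points, so deg p = 4.
From the axis intercepts and sections: the visible x-axis segment lies entirely on the curve.
Together with the visible shape, these determine p as stated.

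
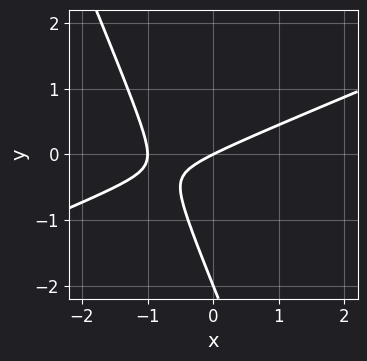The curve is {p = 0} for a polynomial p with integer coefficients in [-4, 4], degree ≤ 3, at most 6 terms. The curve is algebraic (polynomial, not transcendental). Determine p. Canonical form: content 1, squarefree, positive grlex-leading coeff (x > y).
x^2 - 2*x*y - y^2 + x - 2*y

1. The degree is 2 — a generic line meets the curve in up to 2 points.
2. Checking where it meets the axes: among the integer gridlines, it crosses the x-axis at x ∈ {-1, 0}; the y-axis gridline crossings are at y ∈ {-2, 0}.
3. Putting this together gives p.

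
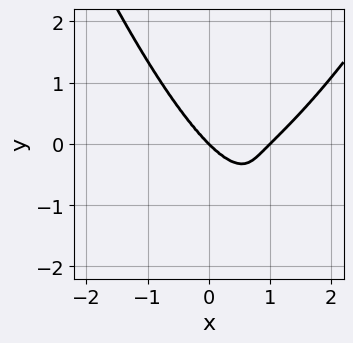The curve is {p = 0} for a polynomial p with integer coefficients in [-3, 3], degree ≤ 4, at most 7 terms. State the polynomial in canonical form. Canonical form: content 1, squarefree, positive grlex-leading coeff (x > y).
1. deg p = 4. No degree-3 curve has this shape.
2. From the visible intercepts: among the integer gridlines, it crosses the x-axis at x ∈ {0, 1}; one y-axis crossing is at y = 0.
3. Together with the visible shape, these determine p as stated.

x^4 - x^3 - x^2*y - x*y^2 - y^3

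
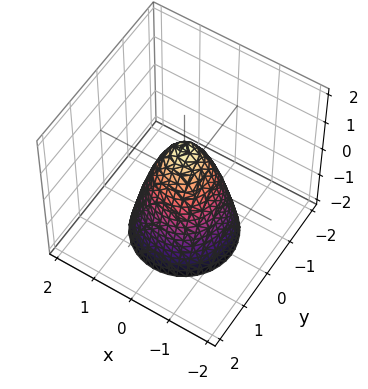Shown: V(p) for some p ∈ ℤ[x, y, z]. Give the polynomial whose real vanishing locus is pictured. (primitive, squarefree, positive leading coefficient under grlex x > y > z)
2*x^2 + 2*y^2 + z - 1

First, the degree is 2 — the shape is more complex than any degree-1 surface.
Then, symmetries: rotational symmetry about the z-axis ⇒ p depends on x, y only through x² + y².
Next, observable constraints: a circular section at z = -2 has radius between 1 and 2; it crosses the z-axis at the gridline z = 1.
Finally, together with the visible shape, these determine p as stated.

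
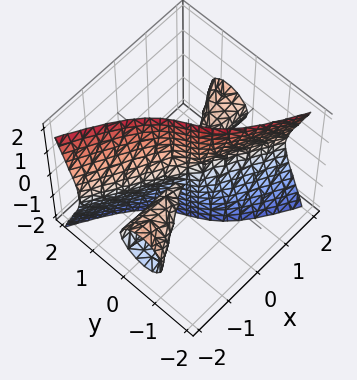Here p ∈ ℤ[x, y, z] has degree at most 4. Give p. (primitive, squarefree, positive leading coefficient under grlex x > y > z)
x^2*y - 2*x*z^2 - 3*y^3 - y*z^2

(a) There are 2 components. They look like related sheets of one shape, so recover p as a whole.
(b) Degree: the shape is more complex than any degree-2 surface, so deg p = 3.
(c) Observable constraints: every point of the z-axis in the box is on the surface; it meets the y-axis at y = 0 (among the integer gridlines); every point of the x-axis in the box is on the surface.
(d) Fitting integer coefficients to these (and the overall shape) gives p.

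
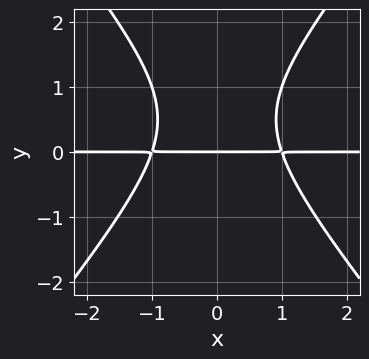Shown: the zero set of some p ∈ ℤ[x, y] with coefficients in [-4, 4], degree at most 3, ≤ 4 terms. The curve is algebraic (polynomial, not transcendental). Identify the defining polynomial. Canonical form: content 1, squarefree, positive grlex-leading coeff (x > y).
3*x^2*y - 2*y^3 + 2*y^2 - 3*y

First, degree: a generic line meets the curve in up to 3 points, so deg p = 3.
Next, symmetries: it's symmetric under x → −x, forcing even powers of x.
Then, from the visible intercepts: the visible x-axis segment lies entirely on the curve; it crosses the y-axis at the gridline y = 0.
Finally, matching integer coefficients to the picture gives p.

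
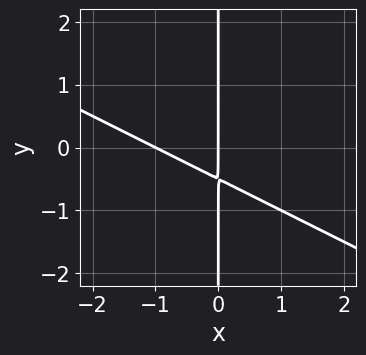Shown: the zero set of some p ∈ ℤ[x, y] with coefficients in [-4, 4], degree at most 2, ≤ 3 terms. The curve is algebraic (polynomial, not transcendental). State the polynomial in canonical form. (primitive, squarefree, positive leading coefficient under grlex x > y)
x^2 + 2*x*y + x

First, the degree is 2 — the shape is more complex than any degree-1 curve.
Then, from the visible intercepts: the x-axis gridline crossings are at x ∈ {-1, 0}; the visible y-axis segment lies entirely on the curve.
Finally, assembling these constraints gives the stated polynomial.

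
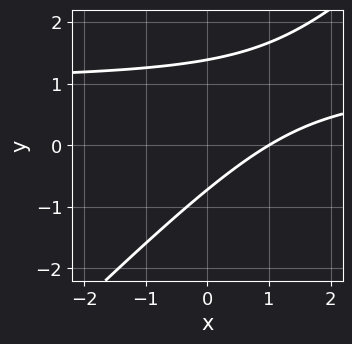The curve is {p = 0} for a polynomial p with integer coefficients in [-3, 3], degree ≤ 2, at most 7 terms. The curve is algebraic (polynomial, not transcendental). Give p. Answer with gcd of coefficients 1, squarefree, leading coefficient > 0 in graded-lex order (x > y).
3*x*y - 3*y^2 - 3*x + 2*y + 3

First, the degree is 2 — no degree-1 curve has this shape.
Then, from the visible intercepts: it meets the x-axis at x = 1 (among the integer gridlines).
Finally, assembling these constraints gives the stated polynomial.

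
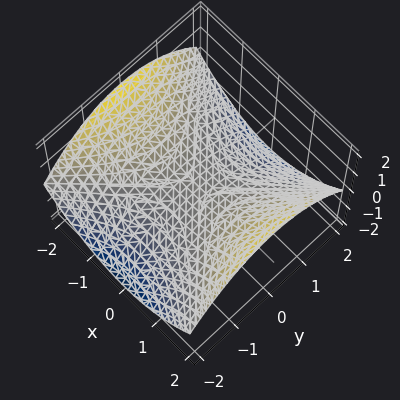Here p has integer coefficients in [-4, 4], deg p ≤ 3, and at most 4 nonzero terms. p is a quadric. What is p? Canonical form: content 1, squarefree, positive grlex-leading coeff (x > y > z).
First, degree: a hyperbolic paraboloid; a quadric, so deg p = 2.
Next, symmetries: the x ↦ −x reflection is a symmetry, so x appears only in even powers; mirror symmetry y ↦ −y ⇒ only even powers of y.
Next, against the integer gridlines: it meets the y-axis at y = 0 (among the integer gridlines); it crosses the x-axis at the gridline x = 0.
Finally, putting this together gives p.

x^2 - y^2 - 3*z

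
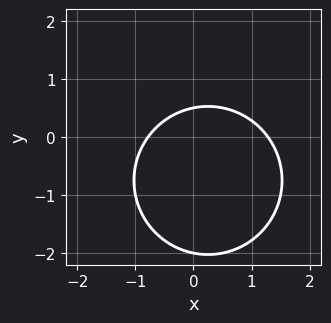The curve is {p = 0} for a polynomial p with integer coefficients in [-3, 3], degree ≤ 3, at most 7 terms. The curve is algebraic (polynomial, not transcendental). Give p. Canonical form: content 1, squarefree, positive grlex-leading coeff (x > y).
1. deg p = 2. The shape is more complex than any degree-1 curve.
2. From the axis intercepts and sections: it crosses the y-axis at the gridline y = -2.
3. Putting this together gives p.

2*x^2 + 2*y^2 - x + 3*y - 2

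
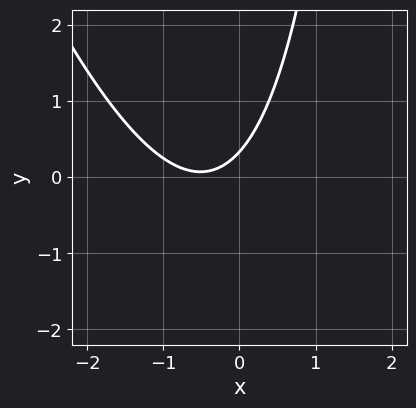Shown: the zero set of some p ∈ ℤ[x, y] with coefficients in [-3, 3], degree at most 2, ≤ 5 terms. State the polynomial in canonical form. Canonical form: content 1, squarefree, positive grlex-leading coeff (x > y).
3*x^2 + x*y + 3*x - 3*y + 1

(a) Degree: a generic line meets the curve in up to 2 points, so deg p = 2.
(b) From the visible intercepts: no x-intercept at any integer in the box.
(c) Matching integer coefficients to the picture gives p.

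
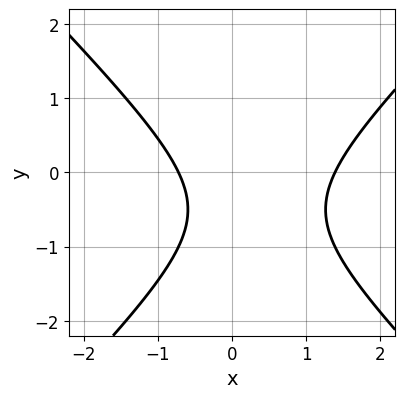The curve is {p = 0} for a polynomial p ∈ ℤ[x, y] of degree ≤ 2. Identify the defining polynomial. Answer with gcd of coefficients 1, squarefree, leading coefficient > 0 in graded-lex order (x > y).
deg p = 2. A generic line meets the curve in up to 2 points.
From the axis intercepts and sections: the curve avoids every integer y-axis point in the box.
The integer polynomial consistent with all of this is the stated p.

3*x^2 - 3*y^2 - 2*x - 3*y - 3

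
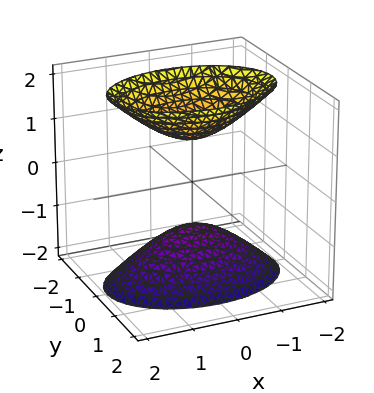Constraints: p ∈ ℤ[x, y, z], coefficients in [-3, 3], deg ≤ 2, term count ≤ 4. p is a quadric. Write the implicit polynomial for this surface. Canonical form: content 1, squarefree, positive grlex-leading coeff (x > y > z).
x^2 + 2*y^2 - z^2 + 1

(a) The picture has 2 separate pieces.
(b) The degree is 2 — two separate bowl-shaped sheets opening away from each other; a quadric.
(c) Symmetries: mirror symmetry y ↦ −y ⇒ only even powers of y; the z ↦ −z reflection is a symmetry, so z appears only in even powers; the x ↦ −x reflection is a symmetry, so x appears only in even powers.
(d) From the axis intercepts and sections: no x-intercept at any integer in the box; the surface avoids every integer y-axis point in the box; among the integer gridlines, it crosses the z-axis at z ∈ {-1, 1}.
(e) Assembling these constraints gives the stated polynomial.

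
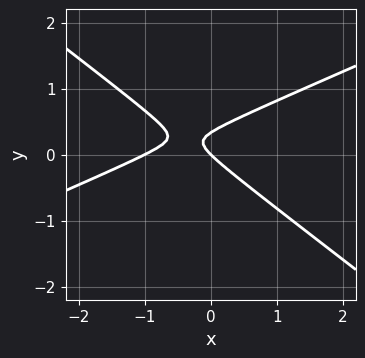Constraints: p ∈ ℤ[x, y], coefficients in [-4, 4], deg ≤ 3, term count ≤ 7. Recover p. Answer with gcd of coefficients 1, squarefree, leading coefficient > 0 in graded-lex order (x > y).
deg p = 2. No degree-1 curve has this shape.
Reading off the gridlines: among the integer gridlines, it crosses the x-axis at x ∈ {-1, 0}; it meets the y-axis at y = 0 (among the integer gridlines).
Solving for integer coefficients yields p as stated.

x^2 - x*y - 3*y^2 + x + y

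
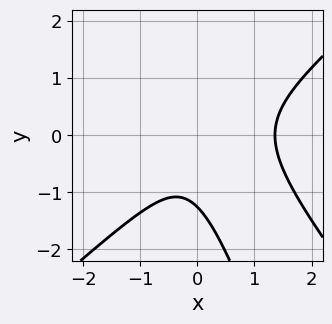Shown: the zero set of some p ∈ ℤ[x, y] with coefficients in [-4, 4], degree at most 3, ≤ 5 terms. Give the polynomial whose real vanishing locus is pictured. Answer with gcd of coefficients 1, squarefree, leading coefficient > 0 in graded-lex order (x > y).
3*x^3 - 3*x*y^2 - y^3 - 3*x^2 - 2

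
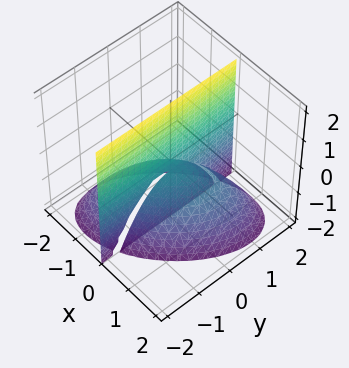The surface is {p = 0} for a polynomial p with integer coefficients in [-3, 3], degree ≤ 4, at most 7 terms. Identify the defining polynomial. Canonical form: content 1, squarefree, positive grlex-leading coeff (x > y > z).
1. deg p = 3.
2. From the visible intercepts: it meets the x-axis at x = 0 (among the integer gridlines); the visible y-axis segment lies entirely on the surface.
3. Matching integer coefficients to the picture gives p.

2*x^3 - 2*x^2*y + 2*x*y^2 + 3*x*z + x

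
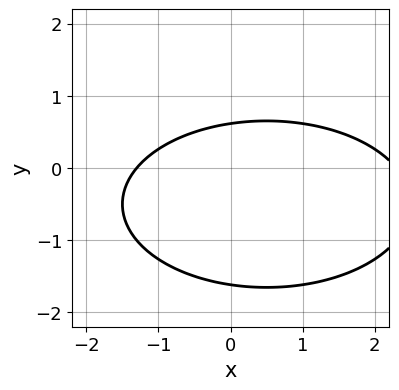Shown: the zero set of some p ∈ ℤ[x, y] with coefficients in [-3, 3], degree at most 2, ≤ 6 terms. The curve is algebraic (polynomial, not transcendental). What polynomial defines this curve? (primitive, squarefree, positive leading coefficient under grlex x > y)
x^2 + 3*y^2 - x + 3*y - 3

First, deg p = 2.
Finally, putting this together gives p.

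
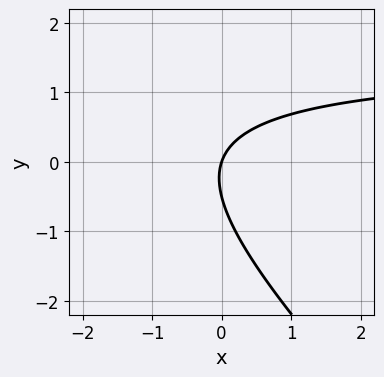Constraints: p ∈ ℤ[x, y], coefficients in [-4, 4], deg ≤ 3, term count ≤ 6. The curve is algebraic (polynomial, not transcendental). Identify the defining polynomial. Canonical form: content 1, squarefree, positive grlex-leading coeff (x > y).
The degree is 2 — no degree-1 curve has this shape.
Reading off the gridlines: one y-axis crossing is at y = 0; one x-axis crossing is at x = 0.
Matching integer coefficients to the picture gives p.

2*x*y + 2*y^2 - 3*x + y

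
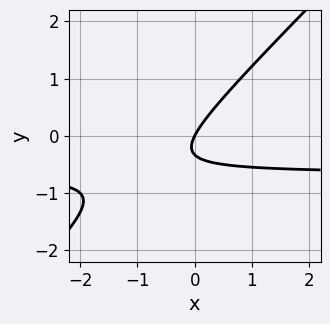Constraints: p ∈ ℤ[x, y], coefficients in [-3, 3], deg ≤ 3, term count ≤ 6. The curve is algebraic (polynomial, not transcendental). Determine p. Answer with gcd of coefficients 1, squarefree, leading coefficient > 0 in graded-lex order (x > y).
3*x*y - 3*y^2 + 2*x - y

First, deg p = 2. A generic line meets the curve in up to 2 points.
Then, observable constraints: it crosses the x-axis at the gridline x = 0; one y-axis crossing is at y = 0.
Finally, solving for integer coefficients yields p as stated.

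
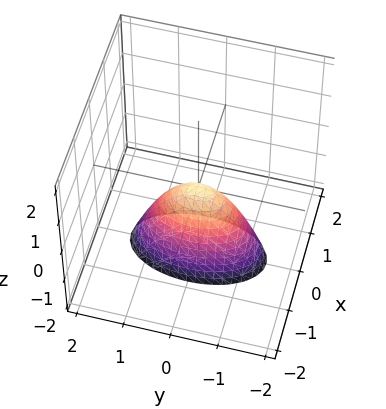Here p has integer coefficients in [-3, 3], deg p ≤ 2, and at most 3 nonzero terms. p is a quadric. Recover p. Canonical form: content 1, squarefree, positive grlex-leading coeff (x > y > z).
1. The degree is 2 — a single bowl opening along one axis; a quadric.
2. Symmetries: the y ↦ −y reflection is a symmetry, so y appears only in even powers; it's symmetric under x → −x, forcing even powers of x.
3. Checking where it meets the axes: it crosses the z-axis at the gridline z = 0; one x-axis crossing is at x = 0; it meets the y-axis at y = 0 (among the integer gridlines).
4. Putting this together gives p.

3*x^2 + y^2 + z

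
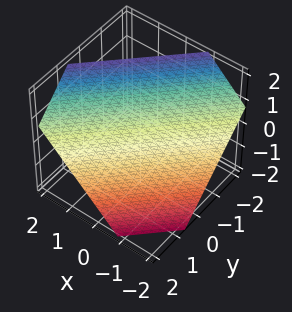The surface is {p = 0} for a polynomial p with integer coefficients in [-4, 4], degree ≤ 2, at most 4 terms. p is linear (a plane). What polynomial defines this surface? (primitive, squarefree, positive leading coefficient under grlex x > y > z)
3*x - 3*y - 3*z + 2

First, degree: the surface is flat (a plane), so deg p = 1.
Finally, solving for integer coefficients yields p as stated.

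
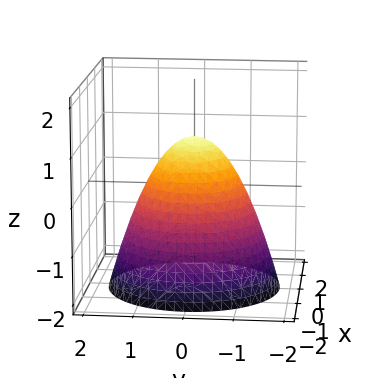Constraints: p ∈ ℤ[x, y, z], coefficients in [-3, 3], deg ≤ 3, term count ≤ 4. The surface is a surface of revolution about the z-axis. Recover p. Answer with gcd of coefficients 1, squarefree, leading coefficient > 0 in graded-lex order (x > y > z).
(a) deg p = 2.
(b) Symmetries: the surface is invariant under rotation about z: p = q(x² + y², z).
(c) Reading off the gridlines: it meets the z-axis at z = 1 (among the integer gridlines); the y-axis gridline crossings are at y ∈ {-1, 1}; a circular section at z = 0 has radius exactly 1.
(d) Matching integer coefficients to the picture gives p.

x^2 + y^2 + z - 1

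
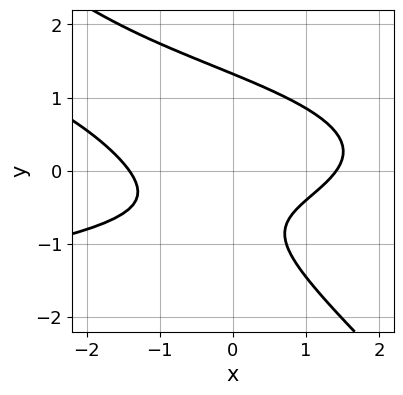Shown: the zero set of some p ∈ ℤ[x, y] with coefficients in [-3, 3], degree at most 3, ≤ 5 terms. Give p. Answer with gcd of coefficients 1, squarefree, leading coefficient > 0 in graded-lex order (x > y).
1. Degree: a generic line meets the curve in up to 3 points, so deg p = 3.
2. Matching integer coefficients to the picture gives p.

2*x*y^2 + 2*y^3 + x^2 - 2*y - 2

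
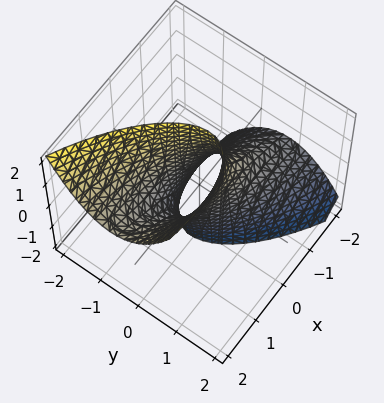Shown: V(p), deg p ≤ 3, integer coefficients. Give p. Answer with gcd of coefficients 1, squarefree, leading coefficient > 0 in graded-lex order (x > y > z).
x^2 + 2*x*y - 2*x*z + 3*y^2 - 1

1. deg p = 2. The shape is more complex than any degree-1 surface.
2. Checking where it meets the axes: the x-axis gridline crossings are at x ∈ {-1, 1}; no z-intercept at any integer in the box.
3. The integer polynomial consistent with all of this is the stated p.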